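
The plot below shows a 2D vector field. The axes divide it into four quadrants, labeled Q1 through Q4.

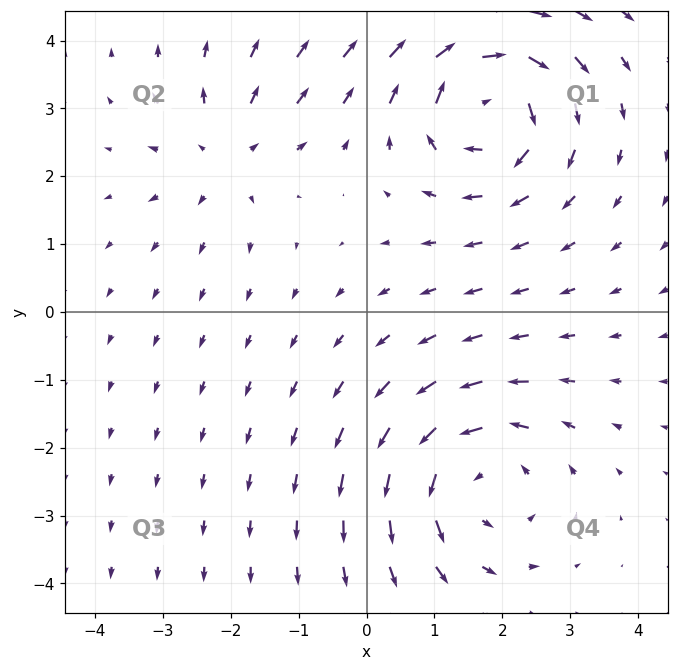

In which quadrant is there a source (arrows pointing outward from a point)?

Q2

The source sits at approximately (-2.1, 2.3), which lies in quadrant Q2. The divergence there is about +3, positive as expected for a source.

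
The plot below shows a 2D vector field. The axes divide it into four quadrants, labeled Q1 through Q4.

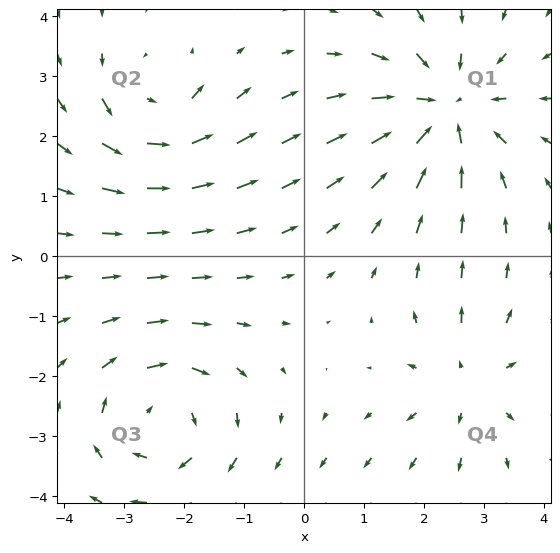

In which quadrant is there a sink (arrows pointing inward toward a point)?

Q1

The sink sits at approximately (2.4, 2.4), which lies in quadrant Q1. The divergence there is about -5, negative as expected for a sink.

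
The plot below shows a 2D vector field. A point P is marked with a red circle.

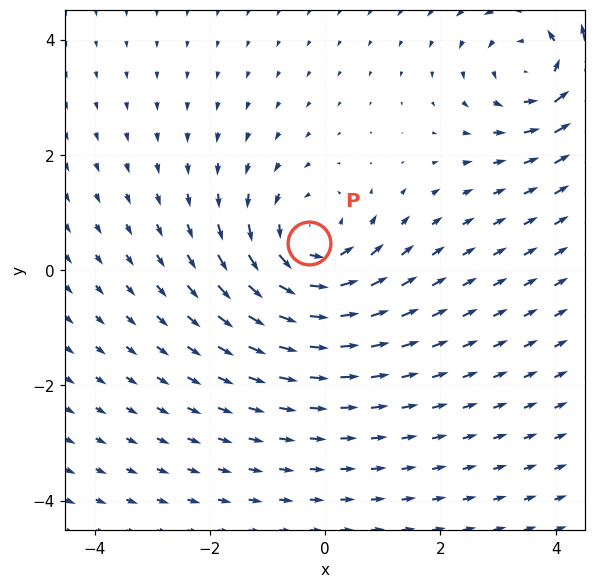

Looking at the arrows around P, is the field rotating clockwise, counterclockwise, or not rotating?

Near P at (-0.3, 0.5) the arrows circulate counterclockwise. The curl (z-component) there is about +3; positive curl means counterclockwise rotation.

counterclockwise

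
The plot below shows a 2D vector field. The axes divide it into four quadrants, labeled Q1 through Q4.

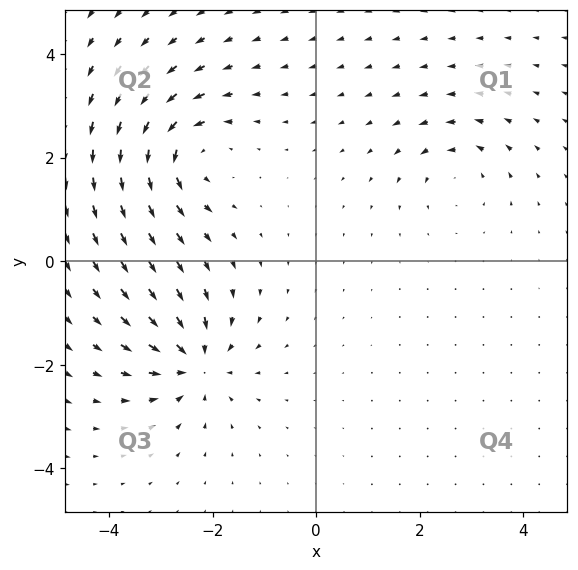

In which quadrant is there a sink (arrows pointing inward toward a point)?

The sink sits at approximately (-2.3, -2.0), which lies in quadrant Q3. The divergence there is about -6, negative as expected for a sink.

Q3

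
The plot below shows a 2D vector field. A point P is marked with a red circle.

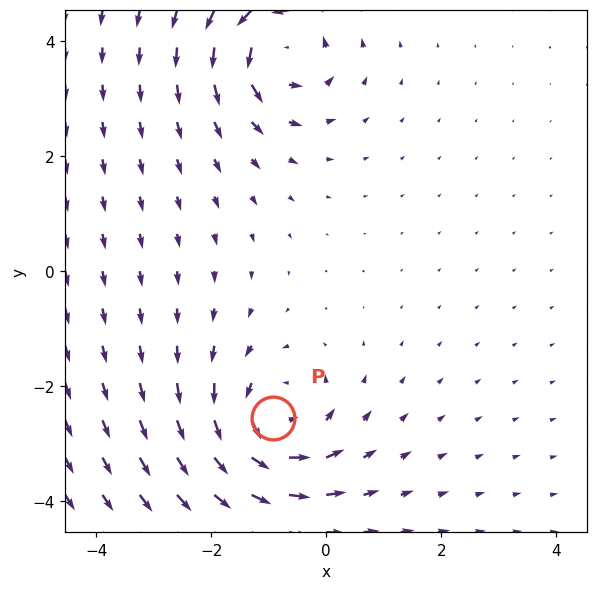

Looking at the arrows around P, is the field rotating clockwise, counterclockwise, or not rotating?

counterclockwise

Near P at (-0.9, -2.6) the arrows circulate counterclockwise. The curl (z-component) there is about +4; positive curl means counterclockwise rotation.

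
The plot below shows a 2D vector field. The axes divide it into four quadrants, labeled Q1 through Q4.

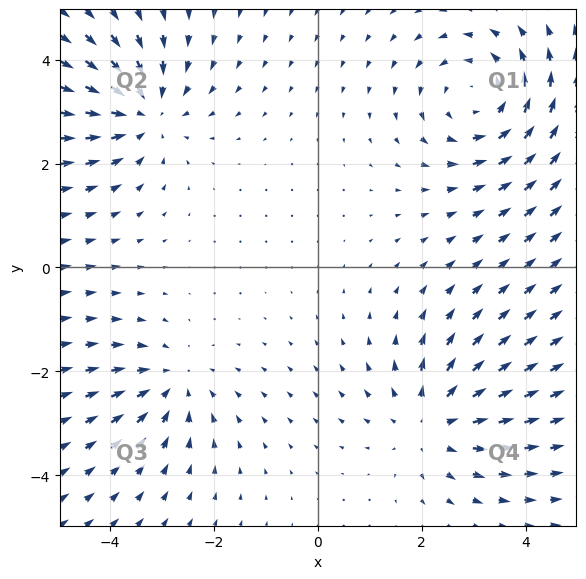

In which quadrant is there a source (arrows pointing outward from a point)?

Q4

The source sits at approximately (2.2, -3.0), which lies in quadrant Q4. The divergence there is about +4, positive as expected for a source.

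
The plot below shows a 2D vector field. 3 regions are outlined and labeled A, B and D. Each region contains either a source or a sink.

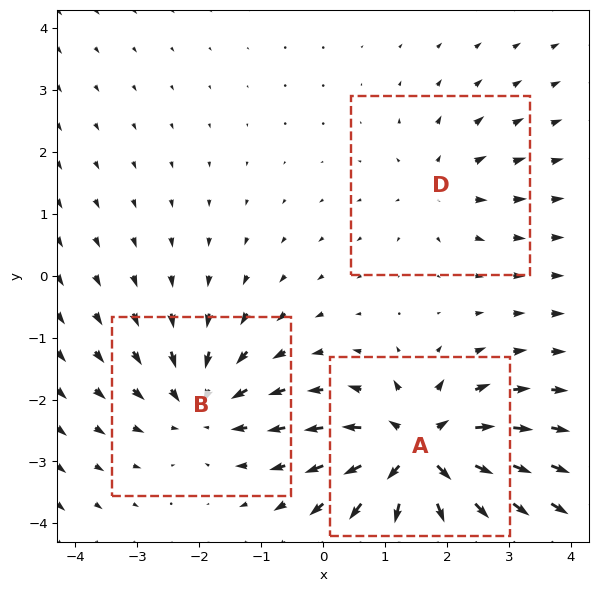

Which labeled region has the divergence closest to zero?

D

Divergence at each region's feature centre — A: about +7, B: about -4, D: about +2. Region D is closest to zero.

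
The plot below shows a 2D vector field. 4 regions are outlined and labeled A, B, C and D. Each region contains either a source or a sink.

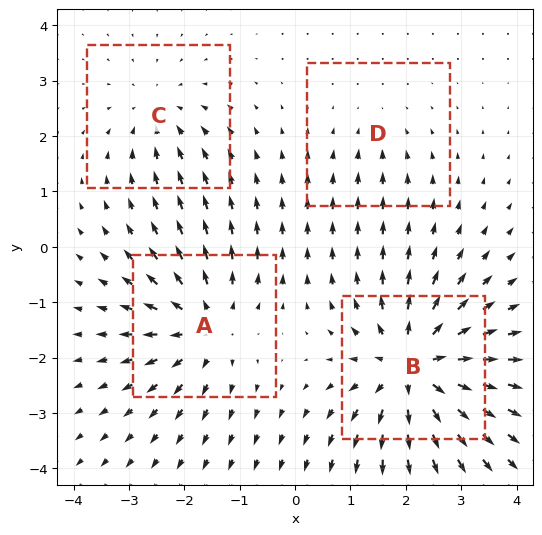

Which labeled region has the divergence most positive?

B

Divergence at each region's feature centre — A: about +5, B: about +8, C: about -4, D: about -2. Region B is most positive.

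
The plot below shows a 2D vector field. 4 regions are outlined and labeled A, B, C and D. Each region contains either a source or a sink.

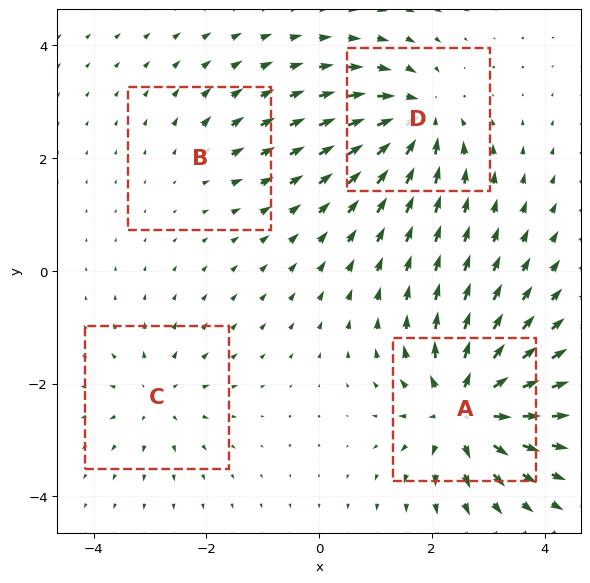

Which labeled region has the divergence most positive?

A

Divergence at each region's feature centre — A: about +9, B: about +2, C: about +4, D: about -7. Region A is most positive.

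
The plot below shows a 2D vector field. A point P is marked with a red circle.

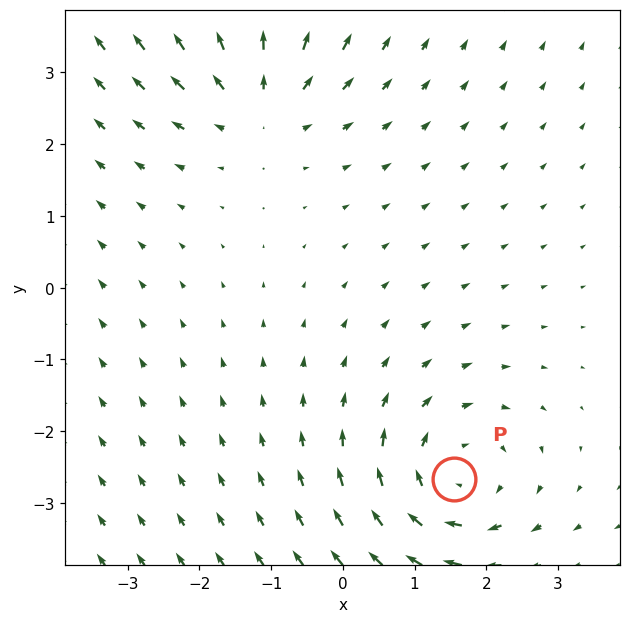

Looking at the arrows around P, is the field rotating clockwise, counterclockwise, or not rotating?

clockwise

Near P at (1.5, -2.7) the arrows circulate clockwise. The curl (z-component) there is about -3; negative curl means clockwise rotation.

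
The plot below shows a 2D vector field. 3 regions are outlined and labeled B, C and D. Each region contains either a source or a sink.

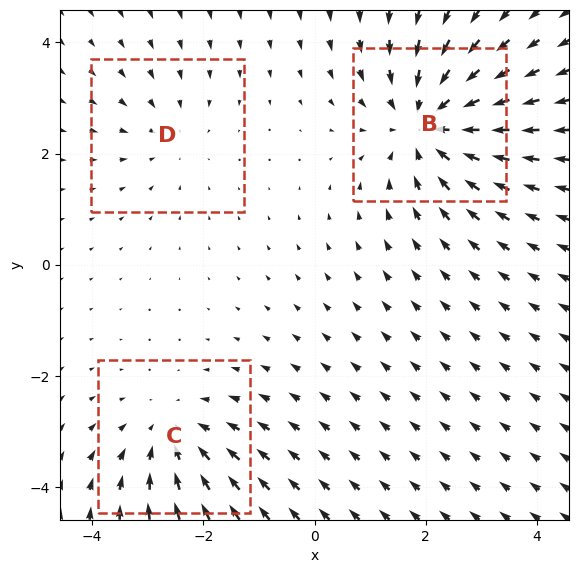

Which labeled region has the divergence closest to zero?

D

Divergence at each region's feature centre — B: about -4, C: about -3, D: about -2. Region D is closest to zero.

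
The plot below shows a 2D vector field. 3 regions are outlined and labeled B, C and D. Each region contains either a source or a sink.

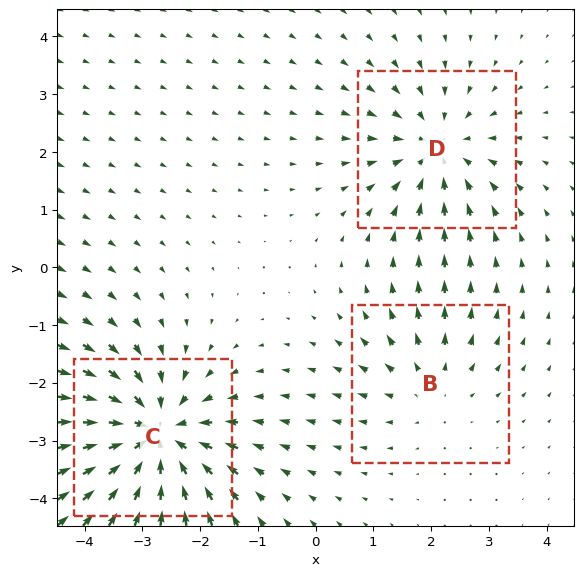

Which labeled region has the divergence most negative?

C

Divergence at each region's feature centre — B: about +2, C: about -5, D: about -3. Region C is most negative.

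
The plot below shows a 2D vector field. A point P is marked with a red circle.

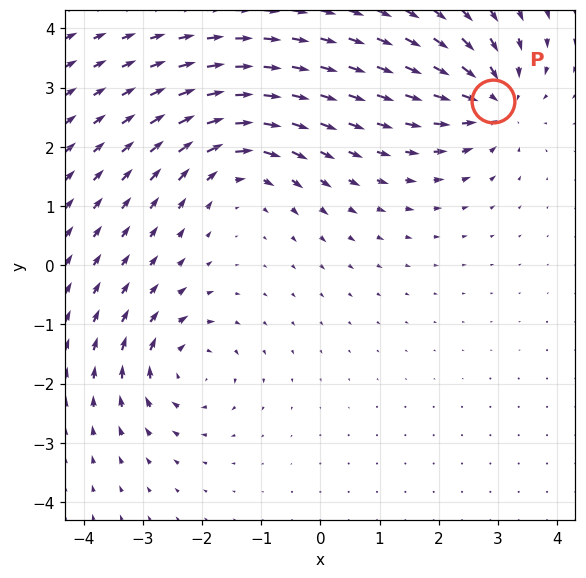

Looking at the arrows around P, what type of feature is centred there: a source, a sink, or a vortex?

At P (2.9, 2.8) the arrows converge inward. Divergence about -5, curl ≈0 — negative divergence with near-zero curl is a sink.

sink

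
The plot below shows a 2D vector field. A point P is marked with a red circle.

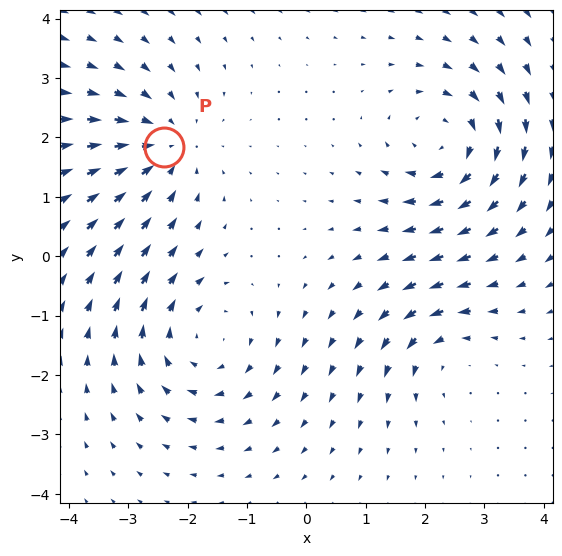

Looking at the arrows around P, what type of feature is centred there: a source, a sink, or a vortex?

sink

At P (-2.4, 1.8) the arrows converge inward. Divergence about -4, curl ≈0 — negative divergence with near-zero curl is a sink.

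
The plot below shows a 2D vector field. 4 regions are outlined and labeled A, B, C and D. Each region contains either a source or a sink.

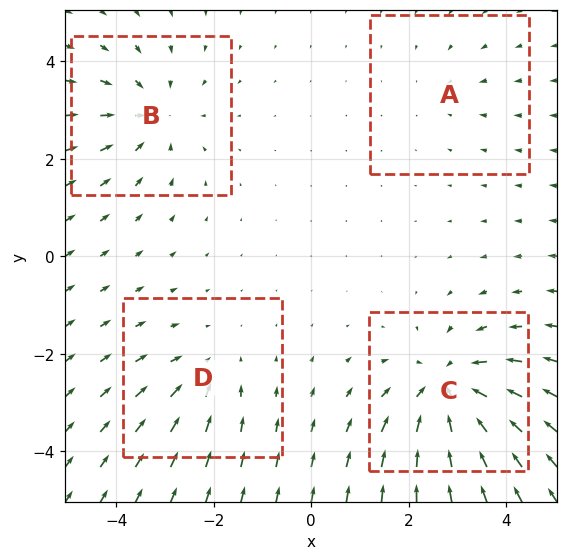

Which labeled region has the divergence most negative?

C

Divergence at each region's feature centre — A: about -2, B: about -4, C: about -6, D: about -3. Region C is most negative.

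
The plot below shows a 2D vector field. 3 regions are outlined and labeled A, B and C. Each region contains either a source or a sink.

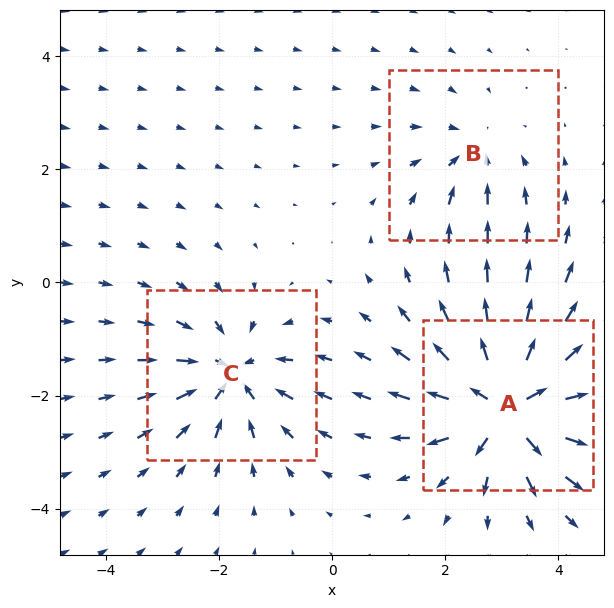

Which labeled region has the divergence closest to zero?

Divergence at each region's feature centre — A: about +6, B: about -2, C: about -4. Region B is closest to zero.

B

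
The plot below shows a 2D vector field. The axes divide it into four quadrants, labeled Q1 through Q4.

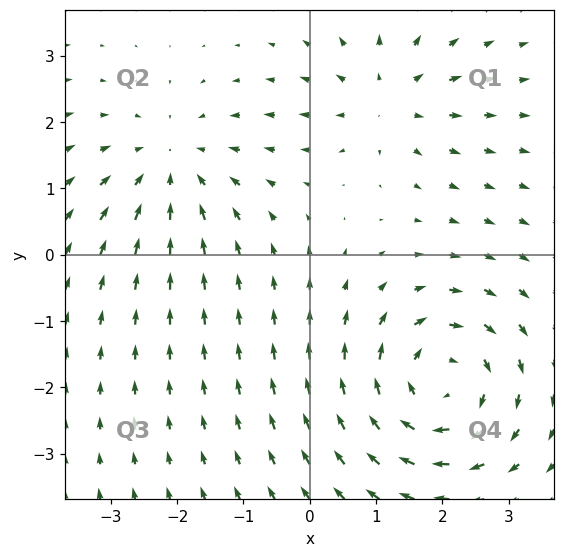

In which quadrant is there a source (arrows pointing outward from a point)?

Q1

The source sits at approximately (1.2, 2.4), which lies in quadrant Q1. The divergence there is about +3, positive as expected for a source.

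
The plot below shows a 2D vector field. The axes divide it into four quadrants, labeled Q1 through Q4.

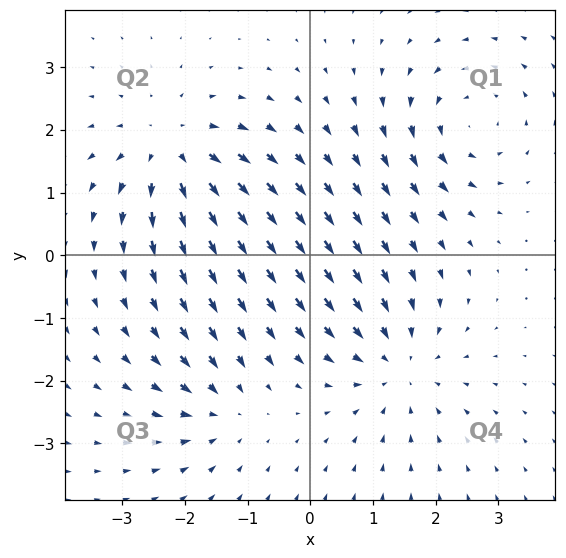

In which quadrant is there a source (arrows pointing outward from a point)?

The source sits at approximately (-2.2, 1.7), which lies in quadrant Q2. The divergence there is about +5, positive as expected for a source.

Q2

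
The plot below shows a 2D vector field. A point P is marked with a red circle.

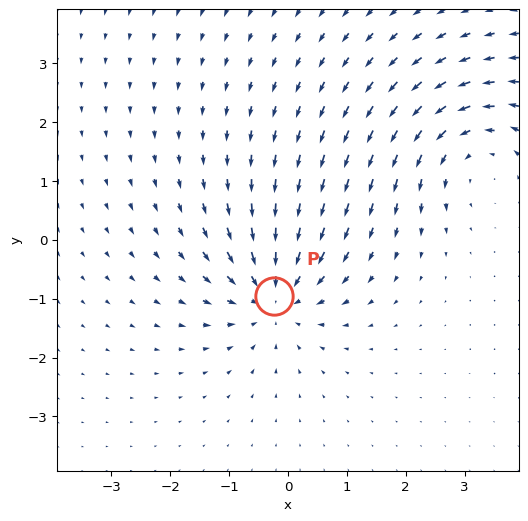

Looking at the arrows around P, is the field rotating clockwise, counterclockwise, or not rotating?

not rotating

Near P at (-0.2, -1.0) the arrows show no circulation. The curl there is ≈0.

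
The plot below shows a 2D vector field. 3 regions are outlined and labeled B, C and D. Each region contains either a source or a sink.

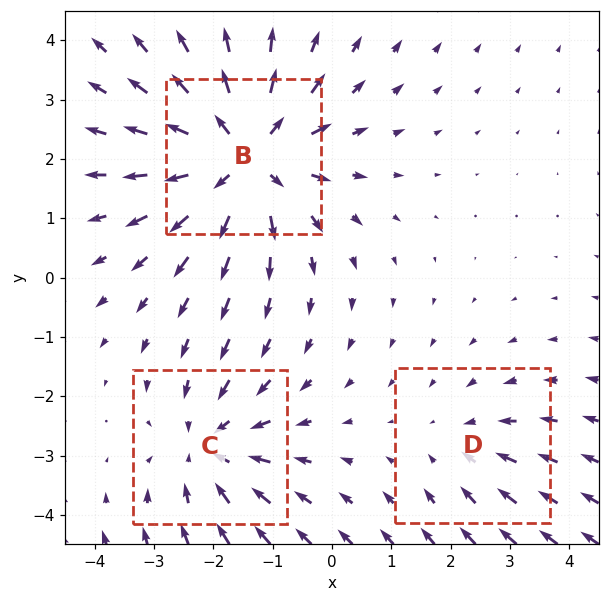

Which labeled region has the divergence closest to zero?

Divergence at each region's feature centre — B: about +5, C: about -3, D: about -2. Region D is closest to zero.

D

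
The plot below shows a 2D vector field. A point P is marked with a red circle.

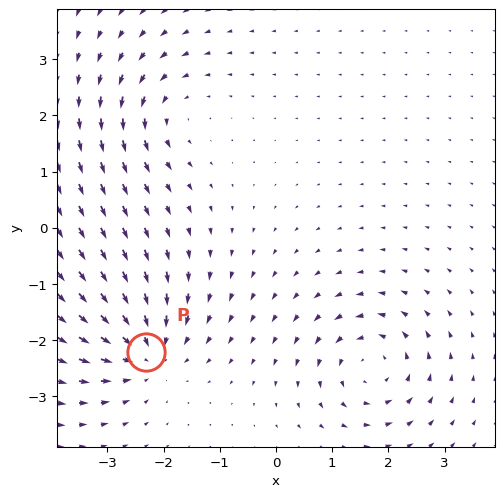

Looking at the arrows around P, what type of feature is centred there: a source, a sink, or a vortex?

At P (-2.3, -2.2) the arrows converge inward. Divergence about -4, curl ≈0 — negative divergence with near-zero curl is a sink.

sink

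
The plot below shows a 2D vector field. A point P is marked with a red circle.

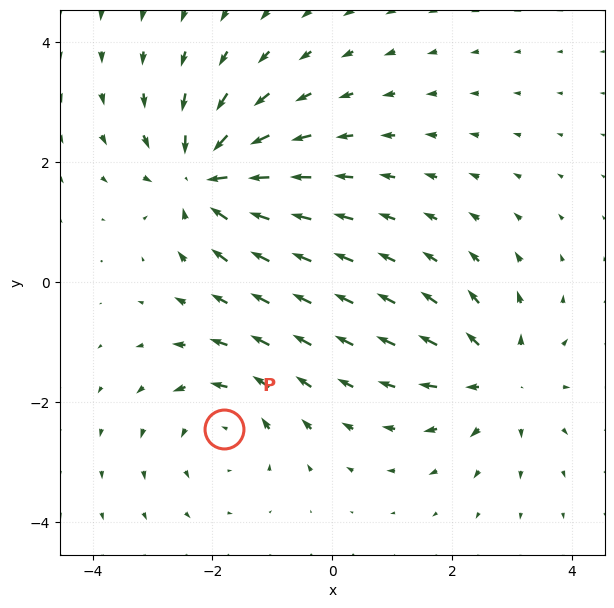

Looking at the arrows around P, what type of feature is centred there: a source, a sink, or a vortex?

At P (-1.8, -2.4) the arrows circulate counterclockwise. Divergence ≈0, curl about +3 — near-zero divergence with nonzero curl is a vortex.

vortex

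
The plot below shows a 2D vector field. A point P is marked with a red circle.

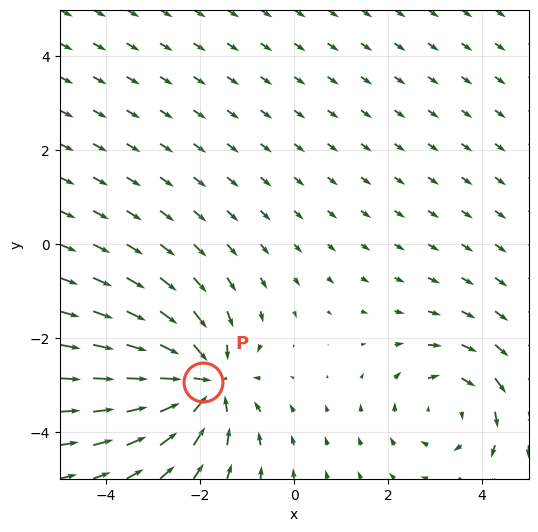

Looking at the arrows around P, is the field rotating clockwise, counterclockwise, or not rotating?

not rotating

Near P at (-1.9, -2.9) the arrows show no circulation. The curl there is ≈0.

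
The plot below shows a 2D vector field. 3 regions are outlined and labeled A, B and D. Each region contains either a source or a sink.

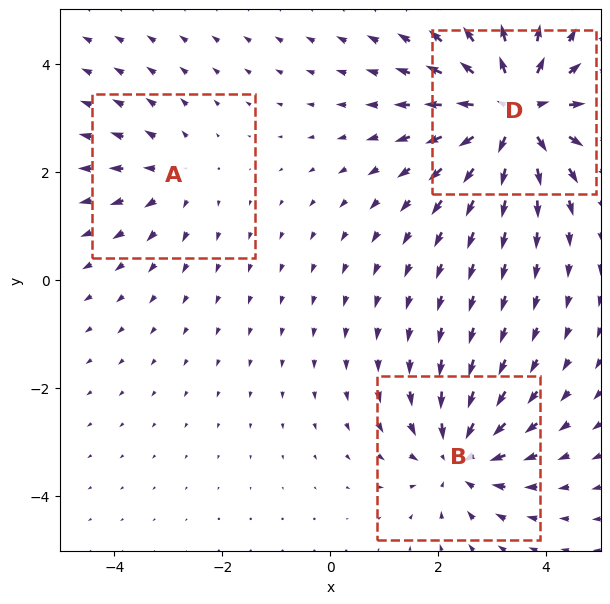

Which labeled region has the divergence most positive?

Divergence at each region's feature centre — A: about +2, B: about -3, D: about +5. Region D is most positive.

D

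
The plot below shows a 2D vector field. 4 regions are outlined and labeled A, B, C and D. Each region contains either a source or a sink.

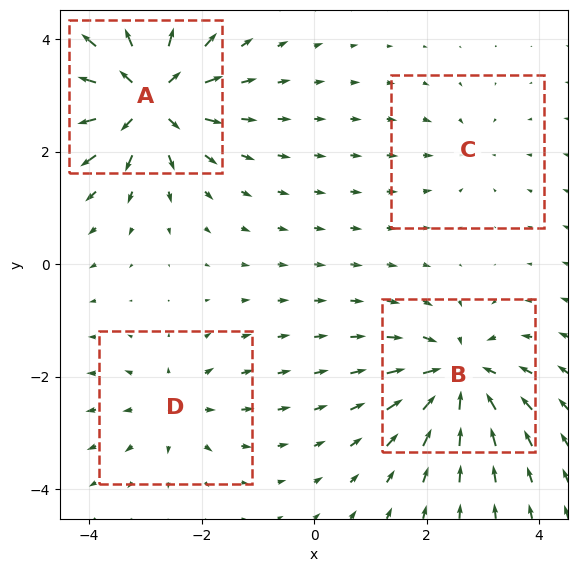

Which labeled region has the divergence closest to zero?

C

Divergence at each region's feature centre — A: about +8, B: about -6, C: about -3, D: about +4. Region C is closest to zero.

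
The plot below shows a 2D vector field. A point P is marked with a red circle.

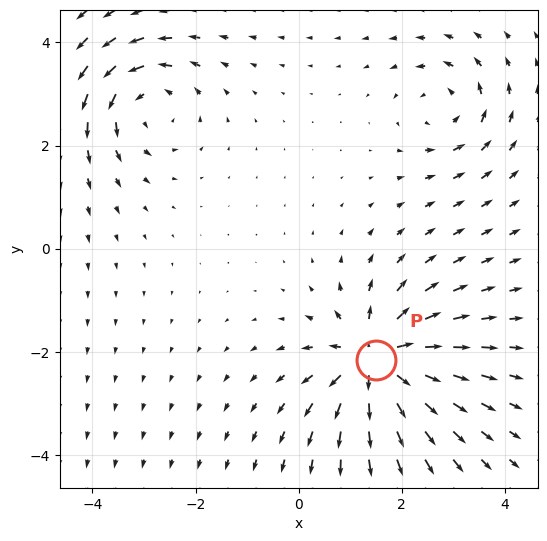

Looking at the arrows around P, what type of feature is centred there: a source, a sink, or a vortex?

source

At P (1.5, -2.2) the arrows spread outward. Divergence about +6, curl ≈0 — positive divergence with near-zero curl is a source.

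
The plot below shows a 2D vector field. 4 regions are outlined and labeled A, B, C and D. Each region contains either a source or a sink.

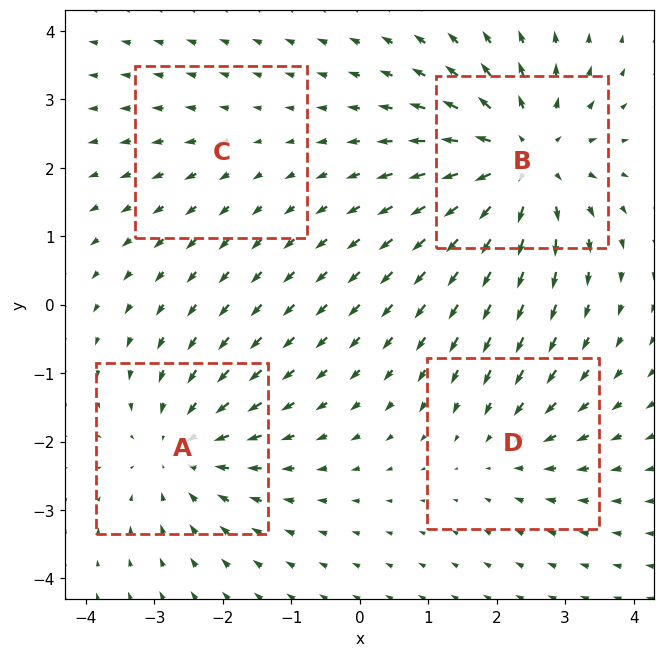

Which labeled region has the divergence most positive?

Divergence at each region's feature centre — A: about -4, B: about +6, C: about +2, D: about -3. Region B is most positive.

B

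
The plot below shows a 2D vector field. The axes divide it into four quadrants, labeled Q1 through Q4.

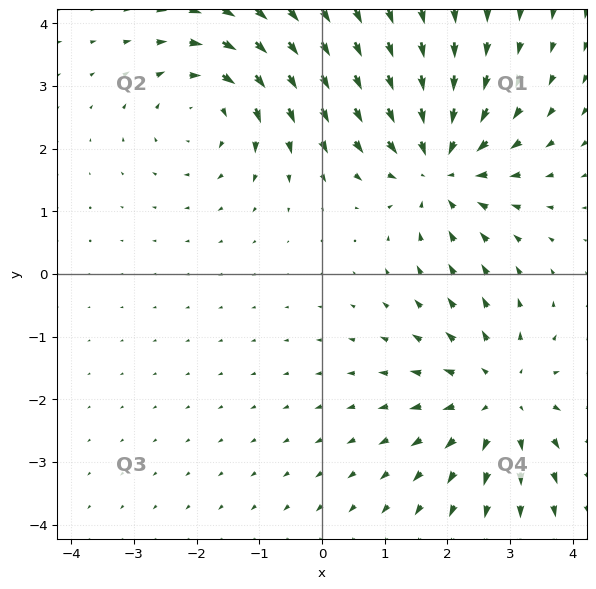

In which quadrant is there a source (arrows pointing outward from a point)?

Q4

The source sits at approximately (2.9, -2.0), which lies in quadrant Q4. The divergence there is about +4, positive as expected for a source.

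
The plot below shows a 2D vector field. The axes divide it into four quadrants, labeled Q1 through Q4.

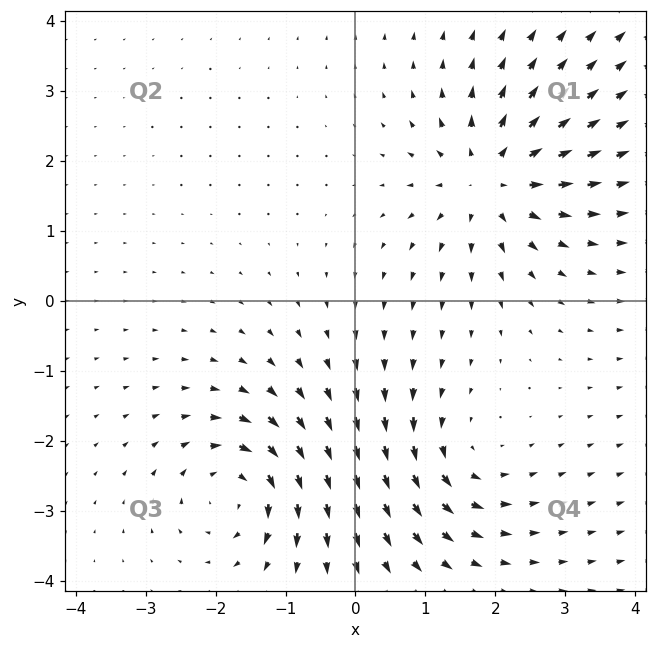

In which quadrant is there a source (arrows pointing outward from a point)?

The source sits at approximately (1.9, 1.7), which lies in quadrant Q1. The divergence there is about +6, positive as expected for a source.

Q1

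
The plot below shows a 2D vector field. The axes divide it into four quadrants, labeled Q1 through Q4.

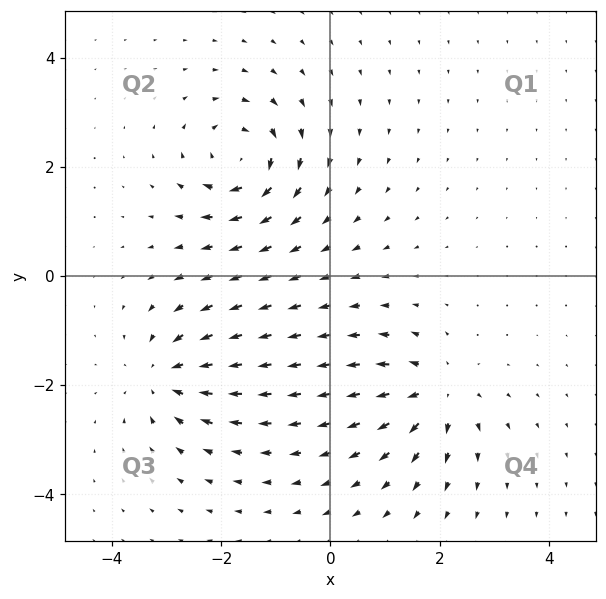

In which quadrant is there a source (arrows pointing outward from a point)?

Q4

The source sits at approximately (2.0, -2.1), which lies in quadrant Q4. The divergence there is about +6, positive as expected for a source.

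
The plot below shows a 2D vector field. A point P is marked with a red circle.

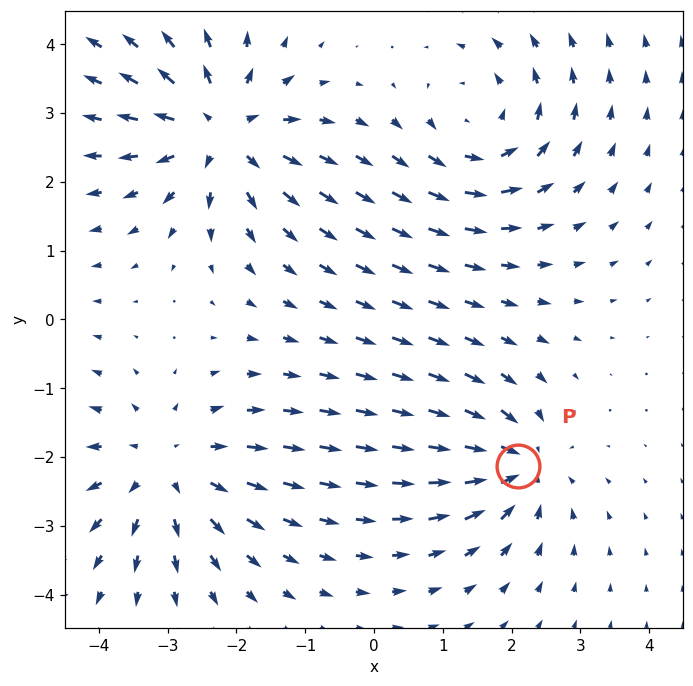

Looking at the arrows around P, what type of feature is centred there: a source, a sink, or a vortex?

sink

At P (2.1, -2.1) the arrows converge inward. Divergence about -5, curl ≈0 — negative divergence with near-zero curl is a sink.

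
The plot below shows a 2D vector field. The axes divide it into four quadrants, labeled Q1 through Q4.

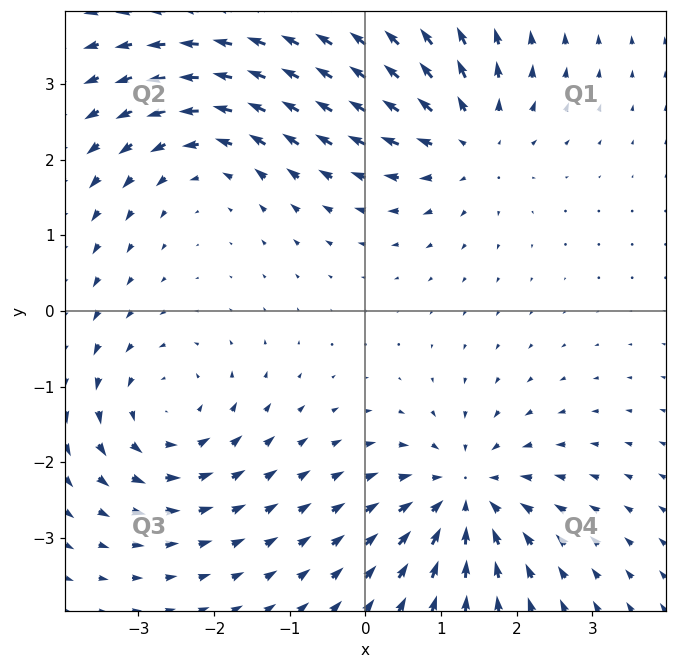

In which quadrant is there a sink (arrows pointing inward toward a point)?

Q4

The sink sits at approximately (1.3, -2.4), which lies in quadrant Q4. The divergence there is about -4, negative as expected for a sink.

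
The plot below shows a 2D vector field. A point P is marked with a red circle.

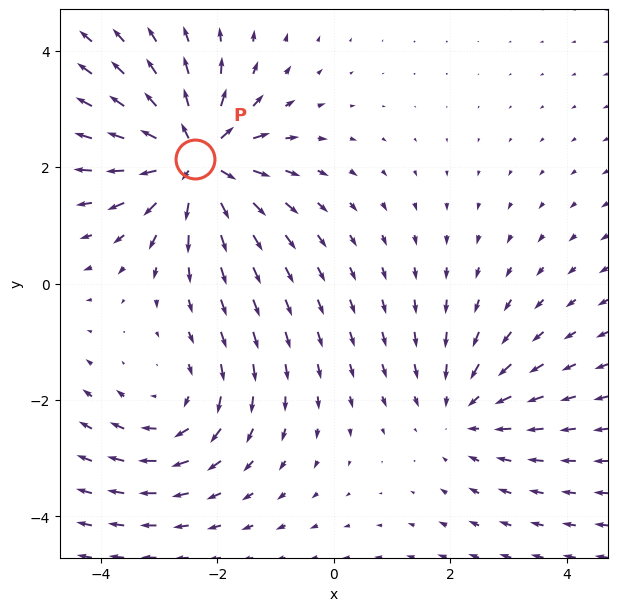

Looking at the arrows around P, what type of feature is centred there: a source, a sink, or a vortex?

At P (-2.4, 2.1) the arrows spread outward. Divergence about +5, curl ≈0 — positive divergence with near-zero curl is a source.

source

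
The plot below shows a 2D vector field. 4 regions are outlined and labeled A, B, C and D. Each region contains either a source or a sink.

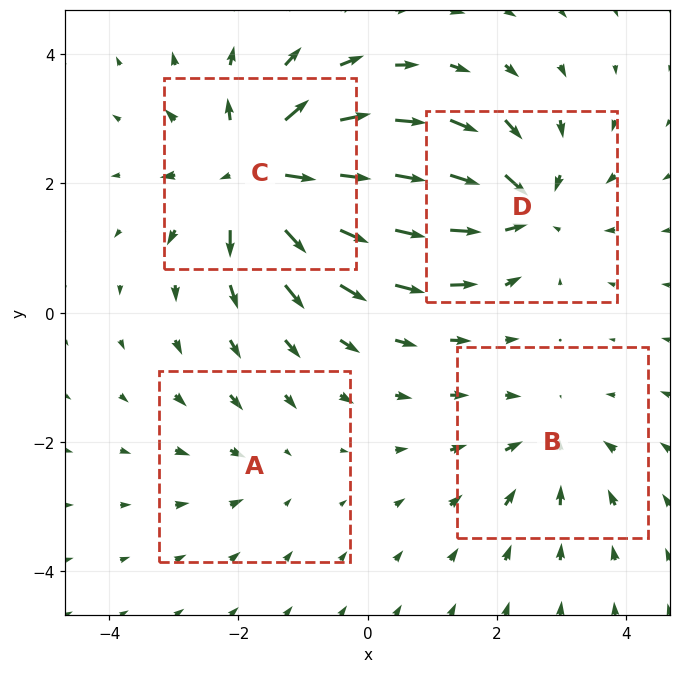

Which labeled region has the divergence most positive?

C

Divergence at each region's feature centre — A: about -2, B: about -4, C: about +8, D: about -6. Region C is most positive.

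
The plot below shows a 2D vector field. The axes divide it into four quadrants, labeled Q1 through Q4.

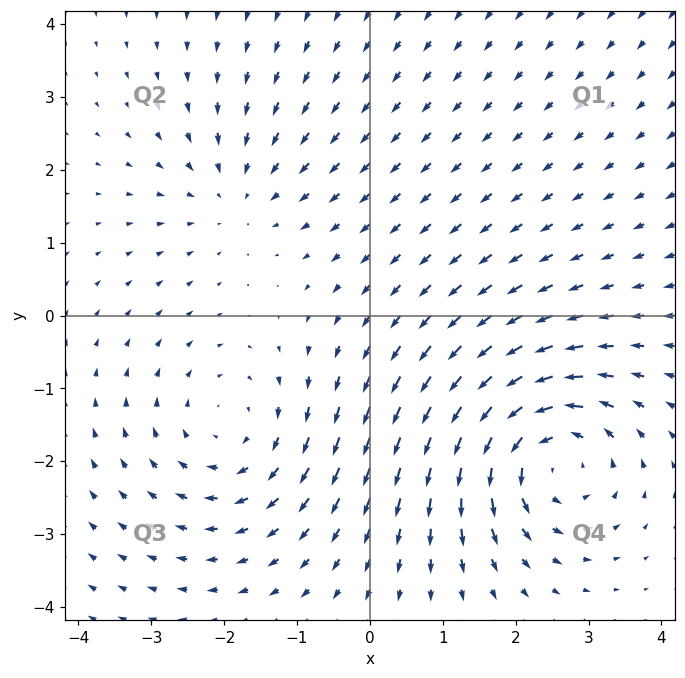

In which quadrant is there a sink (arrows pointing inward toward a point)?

Q2

The sink sits at approximately (-1.8, 1.7), which lies in quadrant Q2. The divergence there is about -2, negative as expected for a sink.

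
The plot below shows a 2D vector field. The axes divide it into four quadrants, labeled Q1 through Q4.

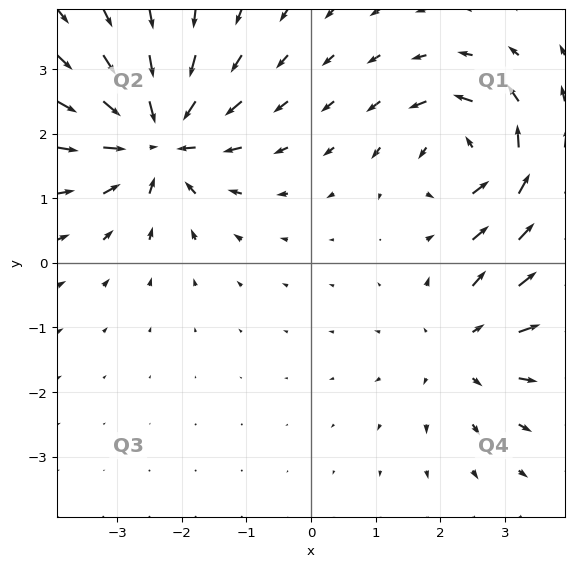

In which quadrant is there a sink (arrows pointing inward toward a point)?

Q2

The sink sits at approximately (-2.4, 1.9), which lies in quadrant Q2. The divergence there is about -5, negative as expected for a sink.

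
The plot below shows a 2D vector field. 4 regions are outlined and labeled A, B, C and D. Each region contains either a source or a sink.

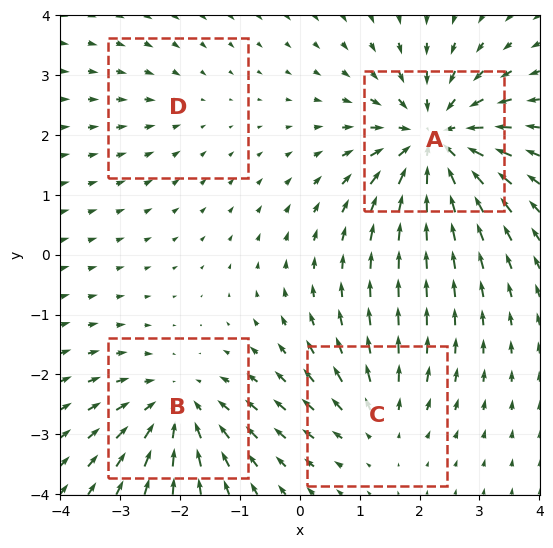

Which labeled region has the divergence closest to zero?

Divergence at each region's feature centre — A: about -7, B: about -5, C: about +3, D: about -2. Region D is closest to zero.

D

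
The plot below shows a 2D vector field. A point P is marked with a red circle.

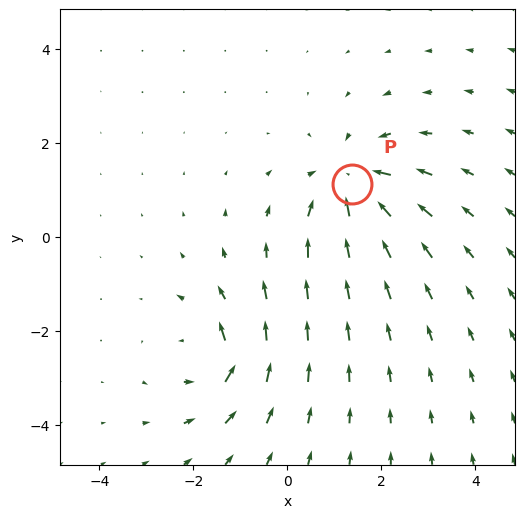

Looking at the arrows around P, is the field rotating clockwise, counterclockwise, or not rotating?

not rotating

Near P at (1.4, 1.1) the arrows show no circulation. The curl there is ≈0.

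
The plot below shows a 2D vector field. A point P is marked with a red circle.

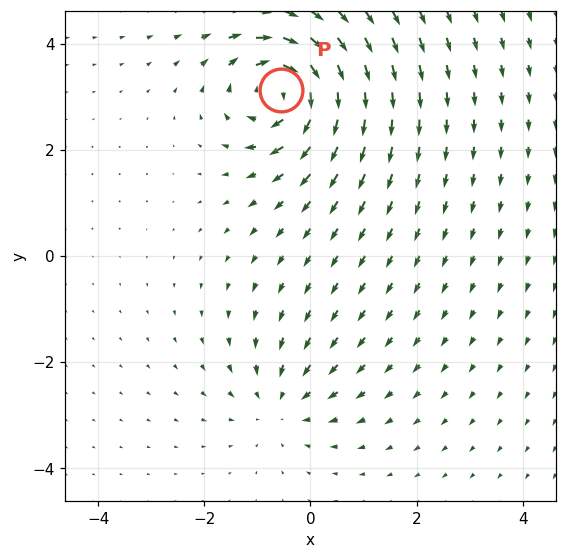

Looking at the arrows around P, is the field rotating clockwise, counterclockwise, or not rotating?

Near P at (-0.5, 3.1) the arrows circulate clockwise. The curl (z-component) there is about -6; negative curl means clockwise rotation.

clockwise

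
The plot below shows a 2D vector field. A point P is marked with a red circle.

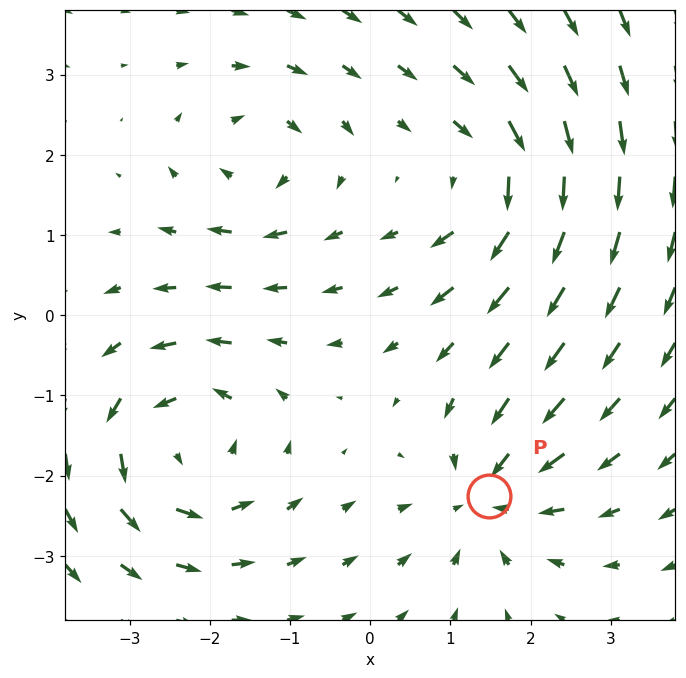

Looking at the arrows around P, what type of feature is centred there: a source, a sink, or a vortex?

At P (1.5, -2.3) the arrows converge inward. Divergence about -4, curl ≈0 — negative divergence with near-zero curl is a sink.

sink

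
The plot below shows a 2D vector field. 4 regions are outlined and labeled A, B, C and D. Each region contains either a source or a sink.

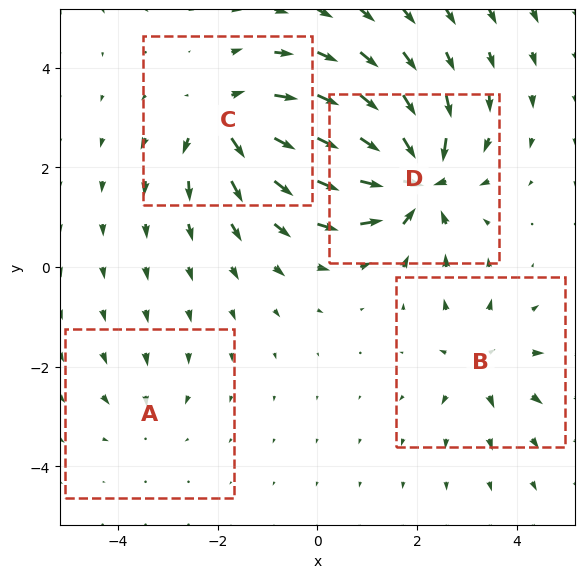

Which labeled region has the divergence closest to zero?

Divergence at each region's feature centre — A: about -2, B: about +4, C: about +6, D: about -8. Region A is closest to zero.

A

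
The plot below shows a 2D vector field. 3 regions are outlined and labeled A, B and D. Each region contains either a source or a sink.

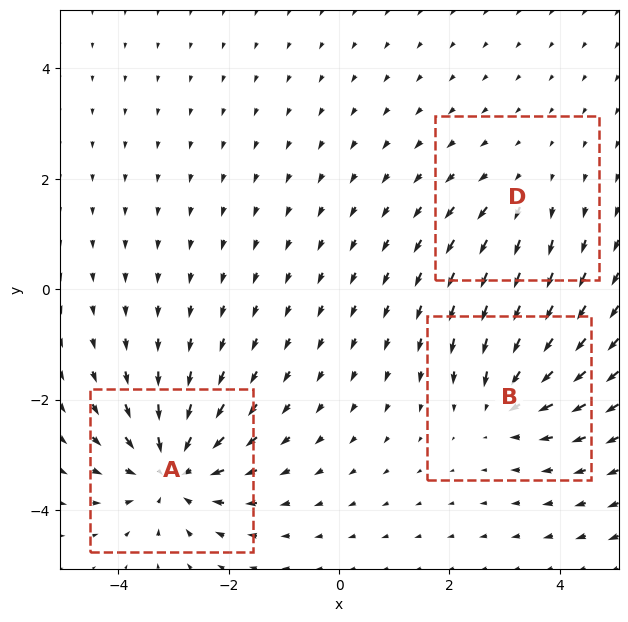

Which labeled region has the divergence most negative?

Divergence at each region's feature centre — A: about -5, B: about -3, D: about +2. Region A is most negative.

A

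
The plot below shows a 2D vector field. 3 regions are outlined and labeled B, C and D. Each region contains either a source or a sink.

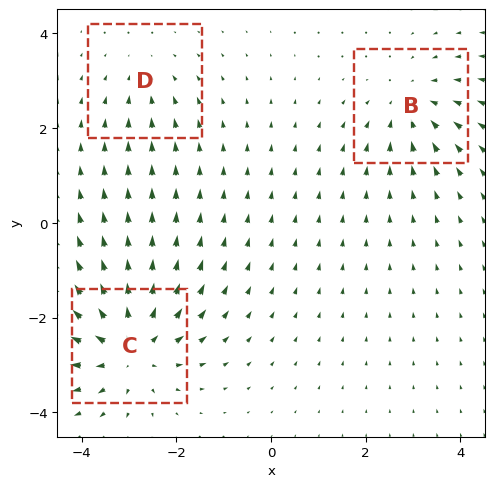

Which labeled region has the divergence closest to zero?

D

Divergence at each region's feature centre — B: about -3, C: about +5, D: about -2. Region D is closest to zero.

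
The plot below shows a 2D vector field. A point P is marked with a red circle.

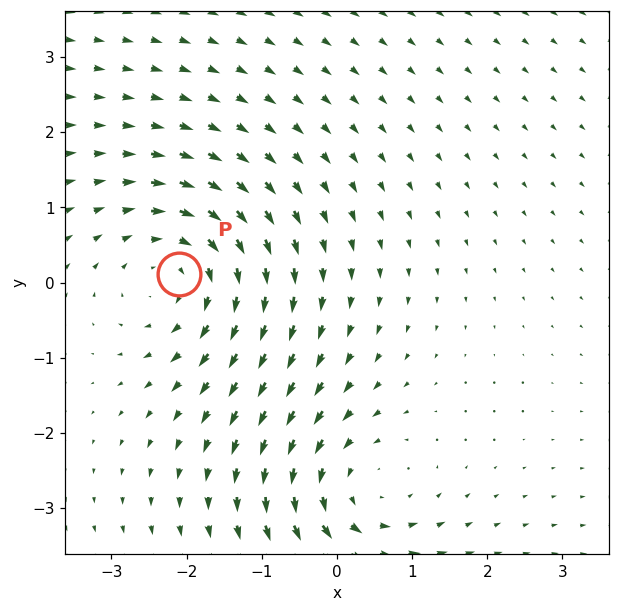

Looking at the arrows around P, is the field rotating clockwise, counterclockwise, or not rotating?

Near P at (-2.1, 0.1) the arrows circulate clockwise. The curl (z-component) there is about -4; negative curl means clockwise rotation.

clockwise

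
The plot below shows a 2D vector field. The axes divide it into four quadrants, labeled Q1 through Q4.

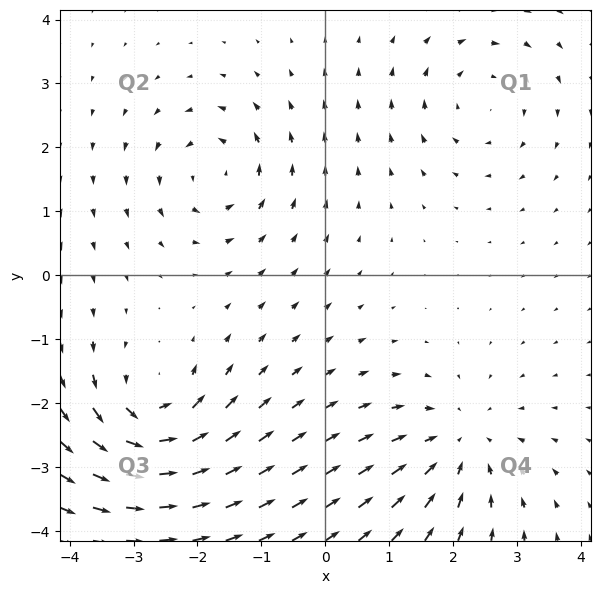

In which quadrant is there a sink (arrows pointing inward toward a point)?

Q4

The sink sits at approximately (2.1, -2.7), which lies in quadrant Q4. The divergence there is about -3, negative as expected for a sink.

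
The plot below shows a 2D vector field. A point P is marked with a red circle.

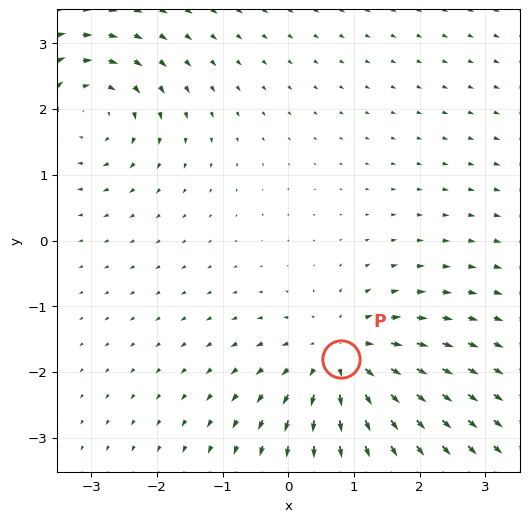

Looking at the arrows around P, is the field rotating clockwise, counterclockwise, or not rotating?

Near P at (0.8, -1.8) the arrows show no circulation. The curl there is ≈0.

not rotating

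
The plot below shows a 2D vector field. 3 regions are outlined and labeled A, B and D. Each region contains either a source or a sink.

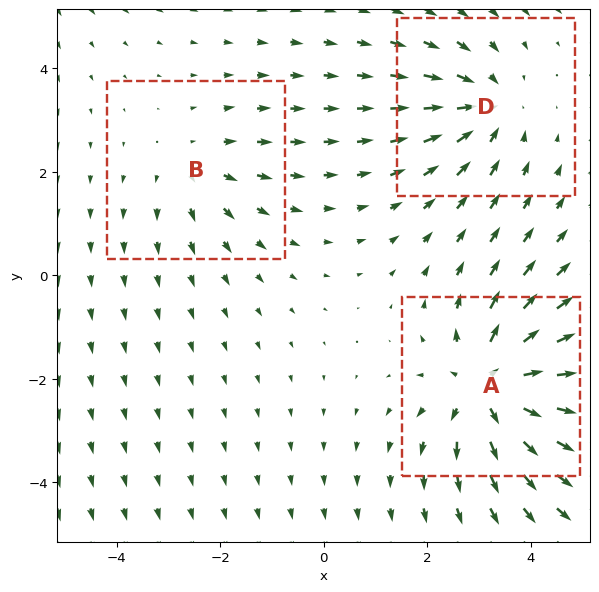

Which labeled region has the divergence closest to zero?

B

Divergence at each region's feature centre — A: about +4, B: about +2, D: about -3. Region B is closest to zero.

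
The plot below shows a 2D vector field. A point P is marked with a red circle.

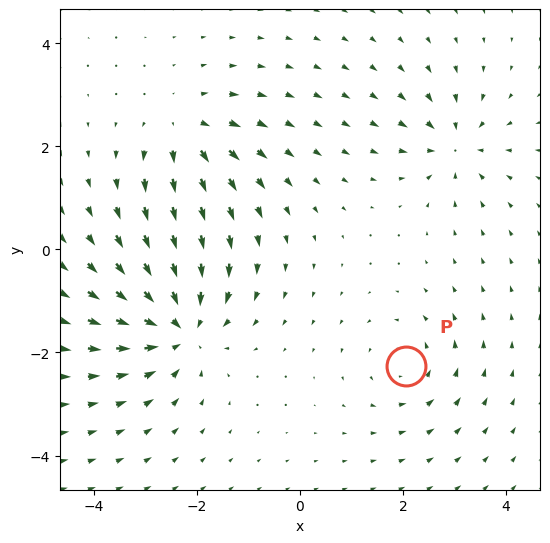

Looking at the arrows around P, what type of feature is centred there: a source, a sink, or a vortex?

vortex

At P (2.1, -2.3) the arrows circulate counterclockwise. Divergence ≈0, curl about +3 — near-zero divergence with nonzero curl is a vortex.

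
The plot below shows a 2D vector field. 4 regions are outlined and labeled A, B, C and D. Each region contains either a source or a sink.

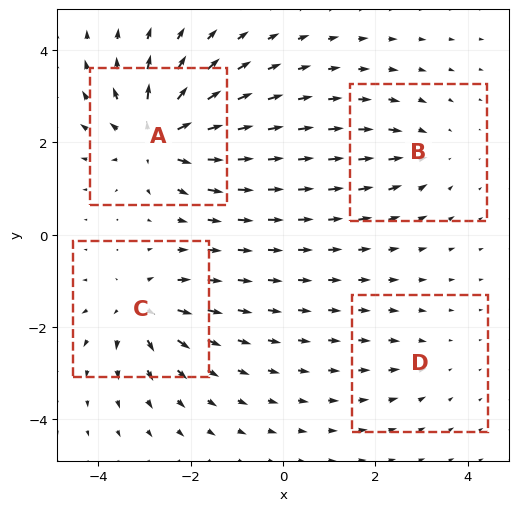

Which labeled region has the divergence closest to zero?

Divergence at each region's feature centre — A: about +8, B: about -4, C: about +6, D: about -2. Region D is closest to zero.

D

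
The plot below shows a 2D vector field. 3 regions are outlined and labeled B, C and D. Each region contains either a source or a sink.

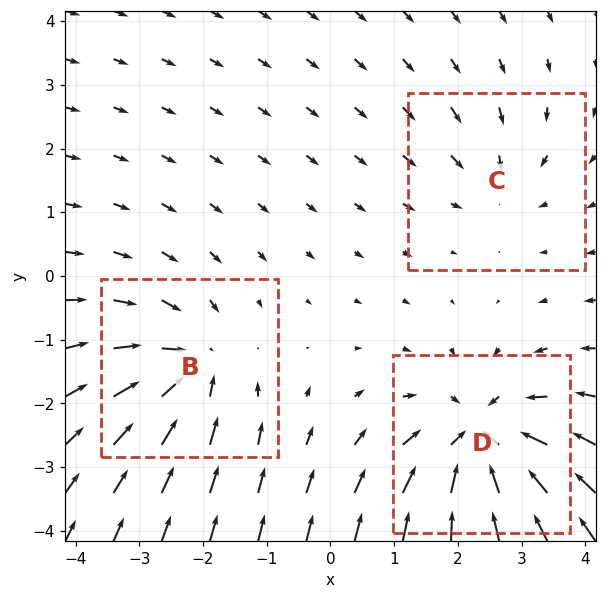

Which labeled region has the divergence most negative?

Divergence at each region's feature centre — B: about -4, C: about -2, D: about -5. Region D is most negative.

D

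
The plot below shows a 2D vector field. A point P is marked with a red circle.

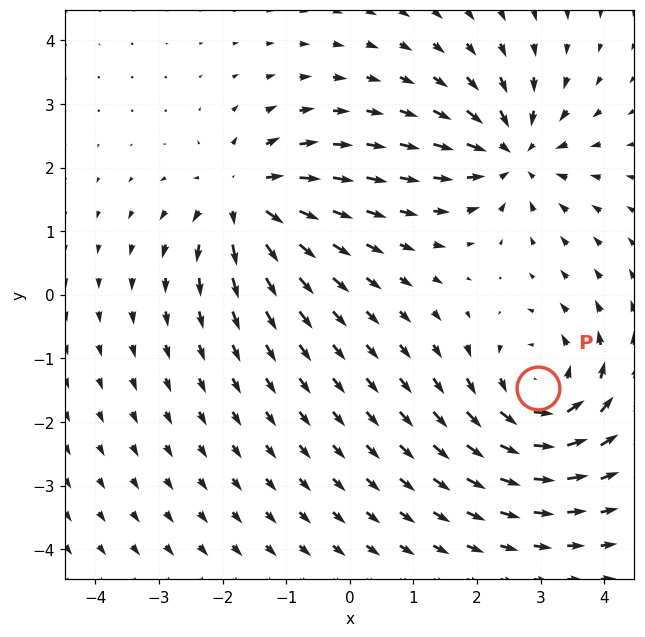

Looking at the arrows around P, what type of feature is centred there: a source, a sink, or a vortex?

vortex

At P (3.0, -1.5) the arrows circulate counterclockwise. Divergence ≈0, curl about +5 — near-zero divergence with nonzero curl is a vortex.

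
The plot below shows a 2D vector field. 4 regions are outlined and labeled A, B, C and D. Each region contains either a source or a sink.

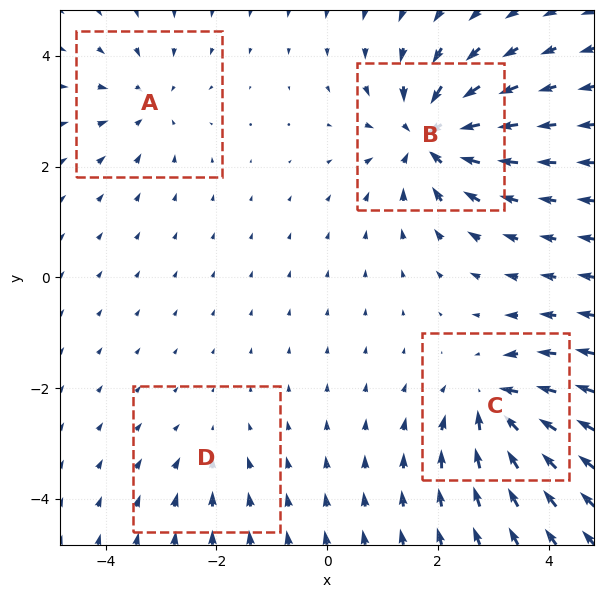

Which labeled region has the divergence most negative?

Divergence at each region's feature centre — A: about -4, B: about -8, C: about -6, D: about -2. Region B is most negative.

B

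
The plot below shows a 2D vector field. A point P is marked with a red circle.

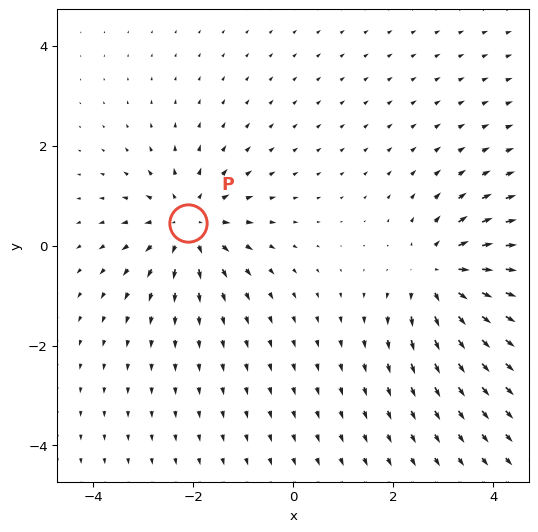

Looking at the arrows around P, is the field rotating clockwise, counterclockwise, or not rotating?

not rotating

Near P at (-2.1, 0.4) the arrows show no circulation. The curl there is ≈0.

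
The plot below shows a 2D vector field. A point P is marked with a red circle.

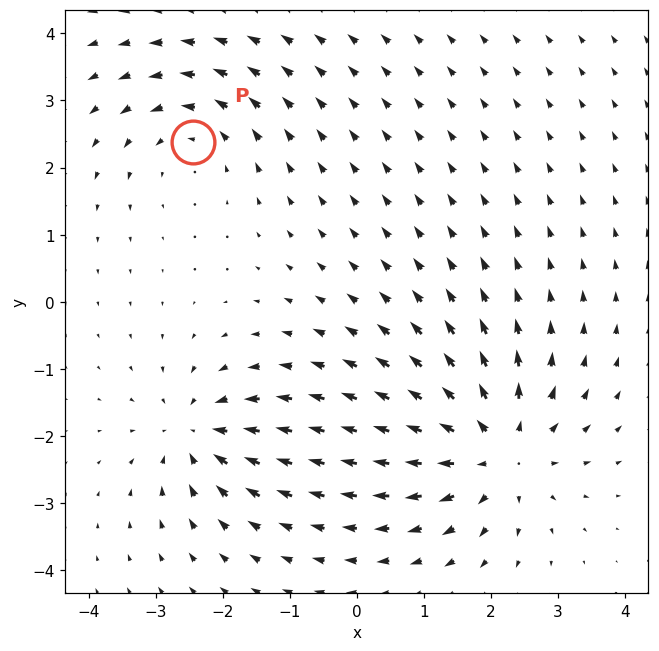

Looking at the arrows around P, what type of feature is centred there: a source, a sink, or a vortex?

At P (-2.4, 2.4) the arrows circulate counterclockwise. Divergence ≈0, curl about +3 — near-zero divergence with nonzero curl is a vortex.

vortex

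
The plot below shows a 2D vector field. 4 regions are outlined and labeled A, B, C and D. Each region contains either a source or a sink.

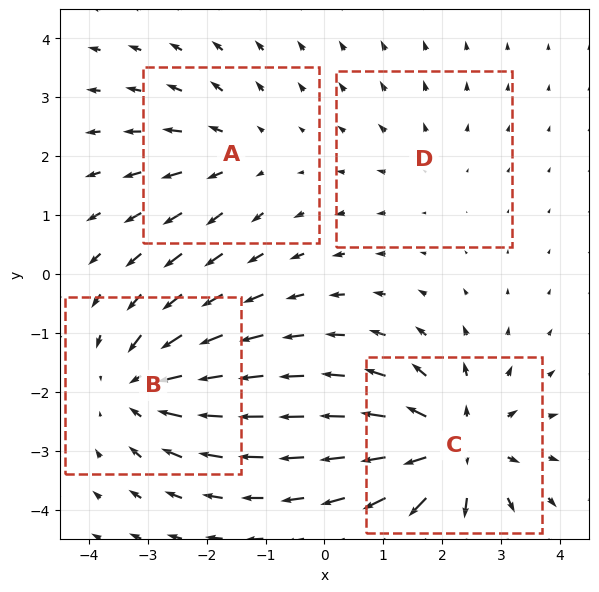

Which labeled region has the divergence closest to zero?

D

Divergence at each region's feature centre — A: about +3, B: about -5, C: about +6, D: about +2. Region D is closest to zero.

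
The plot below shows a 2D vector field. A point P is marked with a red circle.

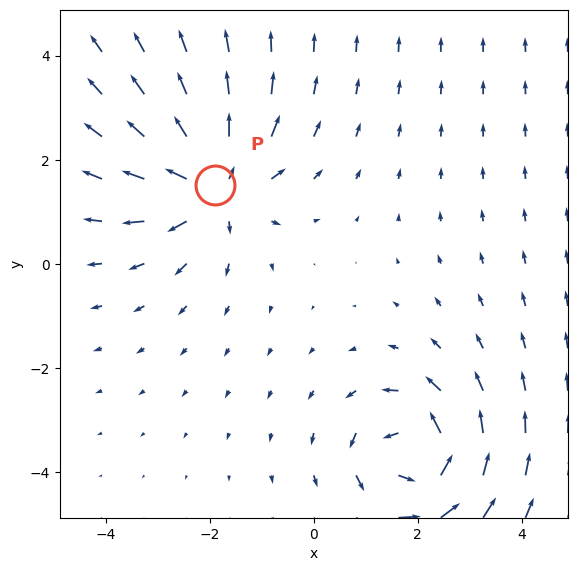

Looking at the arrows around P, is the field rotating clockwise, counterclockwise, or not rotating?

Near P at (-1.9, 1.5) the arrows show no circulation. The curl there is ≈0.

not rotating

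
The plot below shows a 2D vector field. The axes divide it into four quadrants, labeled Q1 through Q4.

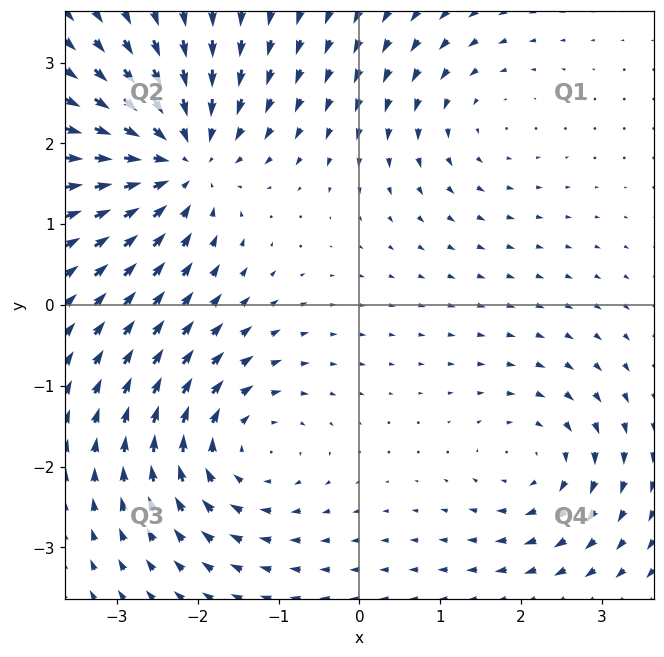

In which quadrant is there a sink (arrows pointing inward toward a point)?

Q2

The sink sits at approximately (-2.2, 1.8), which lies in quadrant Q2. The divergence there is about -5, negative as expected for a sink.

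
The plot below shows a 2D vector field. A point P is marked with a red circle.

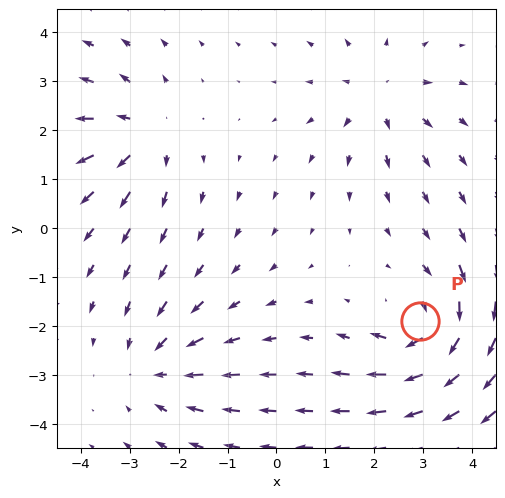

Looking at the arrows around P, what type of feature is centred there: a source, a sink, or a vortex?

vortex

At P (2.9, -1.9) the arrows circulate clockwise. Divergence ≈0, curl about -5 — near-zero divergence with nonzero curl is a vortex.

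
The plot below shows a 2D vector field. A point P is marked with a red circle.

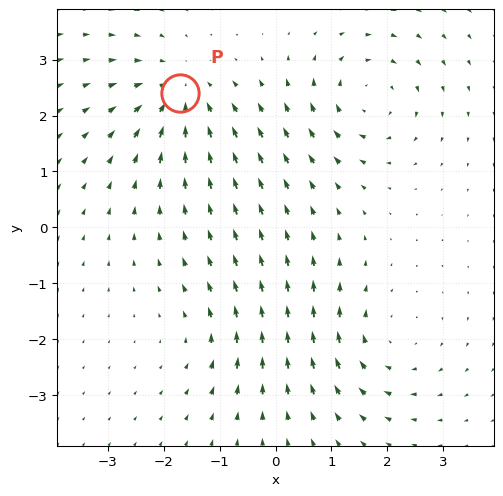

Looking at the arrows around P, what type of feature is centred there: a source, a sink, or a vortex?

At P (-1.7, 2.4) the arrows converge inward. Divergence about -5, curl ≈0 — negative divergence with near-zero curl is a sink.

sink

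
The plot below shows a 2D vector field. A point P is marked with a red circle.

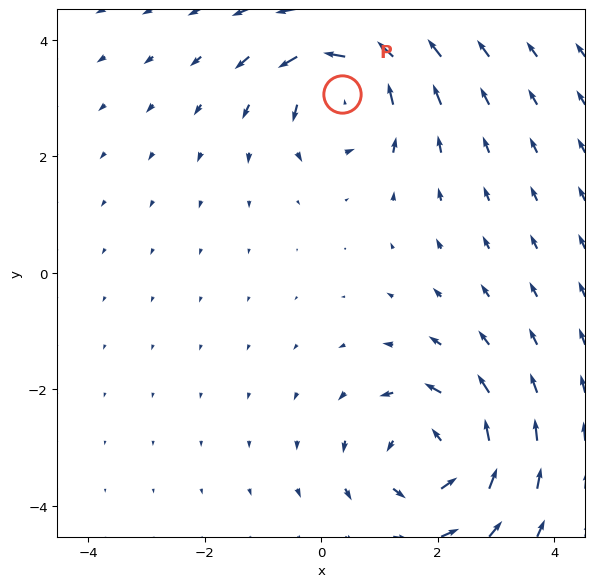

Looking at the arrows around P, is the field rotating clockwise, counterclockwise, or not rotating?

counterclockwise

Near P at (0.4, 3.1) the arrows circulate counterclockwise. The curl (z-component) there is about +5; positive curl means counterclockwise rotation.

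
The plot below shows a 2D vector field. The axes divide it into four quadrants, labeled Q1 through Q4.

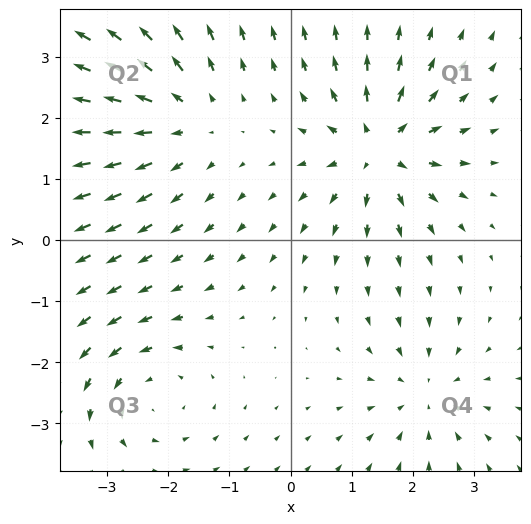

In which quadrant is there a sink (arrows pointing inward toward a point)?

Q4

The sink sits at approximately (2.2, -2.5), which lies in quadrant Q4. The divergence there is about -3, negative as expected for a sink.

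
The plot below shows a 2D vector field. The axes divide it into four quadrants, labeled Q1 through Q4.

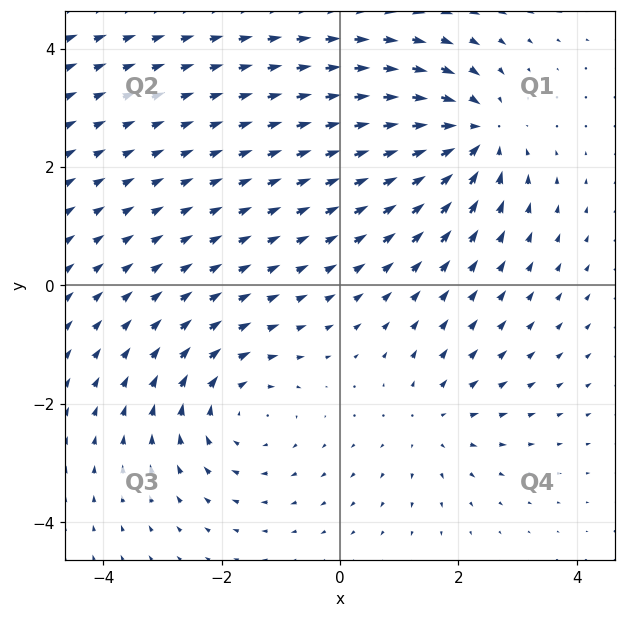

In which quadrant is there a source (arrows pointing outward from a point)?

Q4

The source sits at approximately (1.6, -2.3), which lies in quadrant Q4. The divergence there is about +2, positive as expected for a source.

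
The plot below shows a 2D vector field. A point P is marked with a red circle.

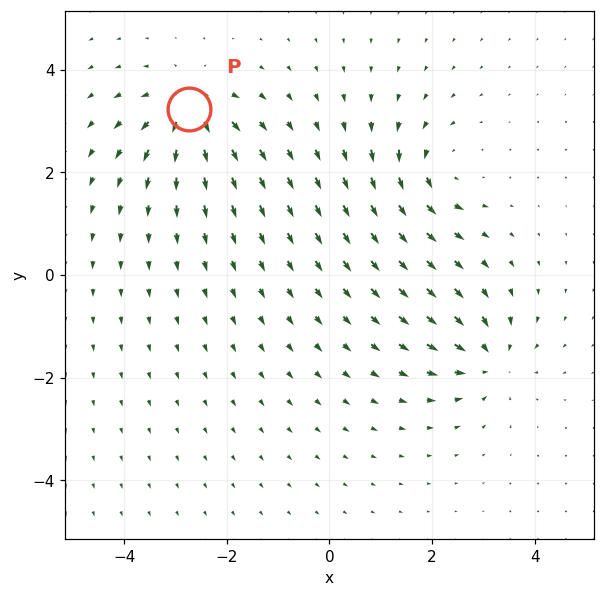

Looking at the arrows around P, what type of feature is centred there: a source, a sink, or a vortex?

At P (-2.7, 3.2) the arrows spread outward. Divergence about +6, curl ≈0 — positive divergence with near-zero curl is a source.

source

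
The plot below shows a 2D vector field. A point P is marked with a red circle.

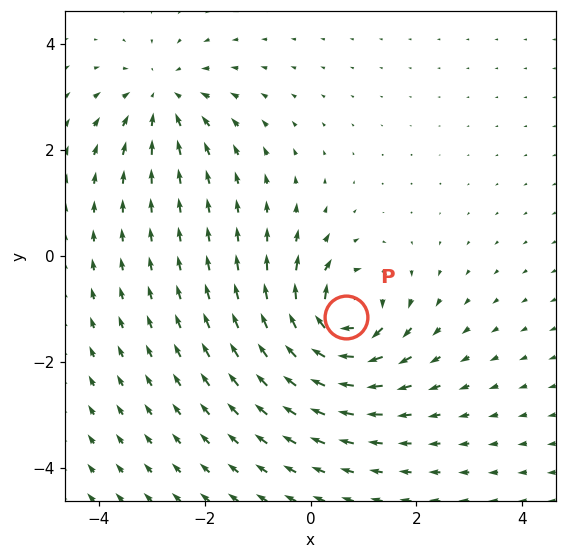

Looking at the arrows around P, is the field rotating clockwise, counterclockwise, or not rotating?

Near P at (0.7, -1.1) the arrows circulate clockwise. The curl (z-component) there is about -6; negative curl means clockwise rotation.

clockwise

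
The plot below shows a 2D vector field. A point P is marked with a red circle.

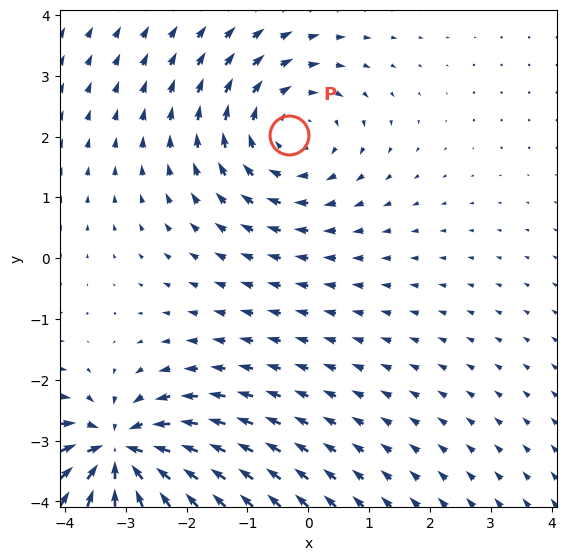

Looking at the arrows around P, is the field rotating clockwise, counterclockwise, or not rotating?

clockwise

Near P at (-0.3, 2.0) the arrows circulate clockwise. The curl (z-component) there is about -2; negative curl means clockwise rotation.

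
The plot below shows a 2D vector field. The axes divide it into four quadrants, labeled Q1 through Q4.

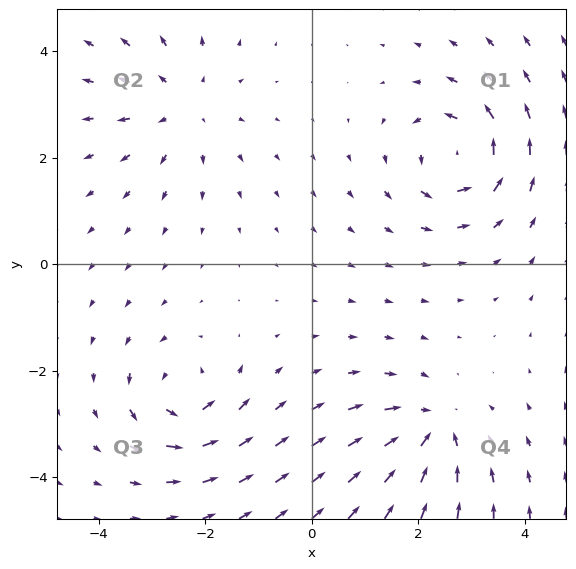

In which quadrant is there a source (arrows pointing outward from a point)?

Q2

The source sits at approximately (-2.4, 3.0), which lies in quadrant Q2. The divergence there is about +3, positive as expected for a source.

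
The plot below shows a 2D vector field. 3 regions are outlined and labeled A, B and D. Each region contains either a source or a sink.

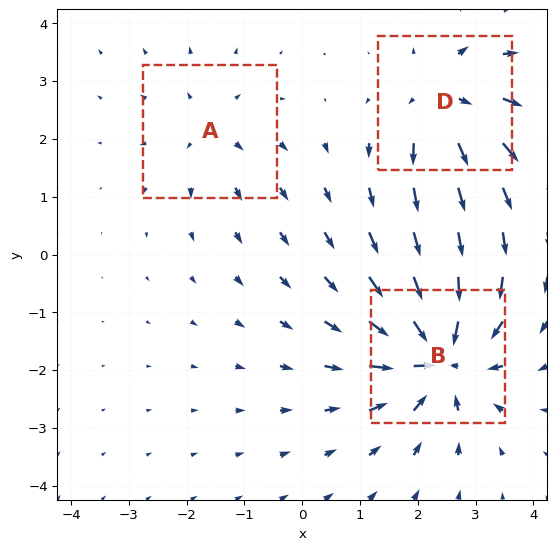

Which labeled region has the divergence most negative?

Divergence at each region's feature centre — A: about +3, B: about -6, D: about +4. Region B is most negative.

B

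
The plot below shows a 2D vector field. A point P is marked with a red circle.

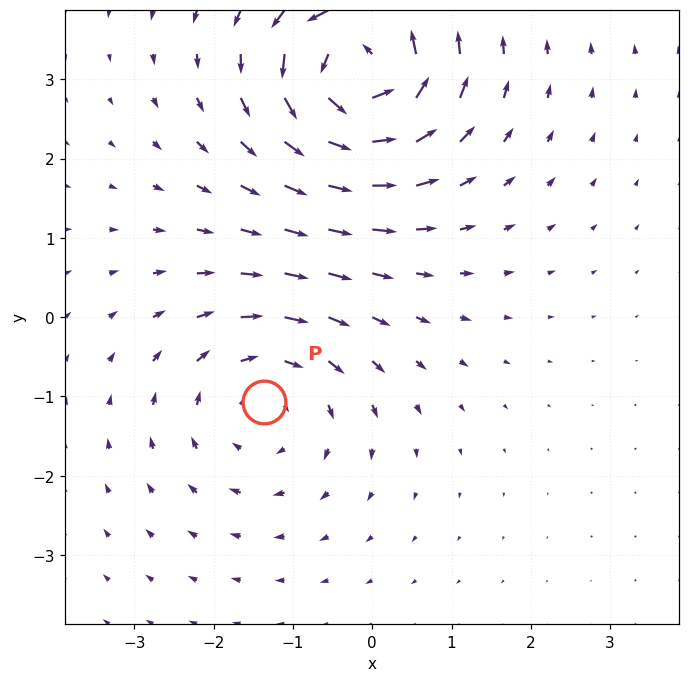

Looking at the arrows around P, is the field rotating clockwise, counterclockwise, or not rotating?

clockwise

Near P at (-1.4, -1.1) the arrows circulate clockwise. The curl (z-component) there is about -3; negative curl means clockwise rotation.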